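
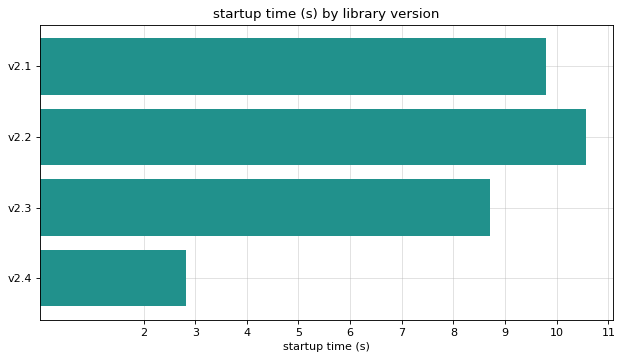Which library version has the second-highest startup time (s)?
v2.1

Top 3: v2.2 ≈ 11, v2.1 ≈ 10, v2.3 ≈ 9.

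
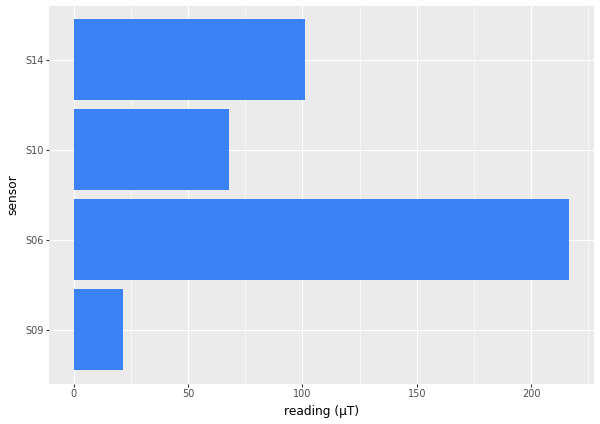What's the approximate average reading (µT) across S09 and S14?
≈ 60

(20 + 100) / 2 ≈ 60.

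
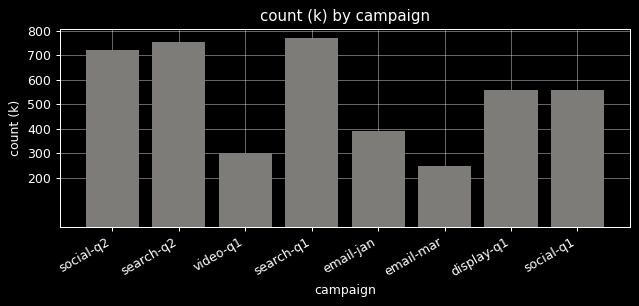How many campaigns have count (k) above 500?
5

Above 500: social-q2, search-q2, search-q1, display-q1, social-q1.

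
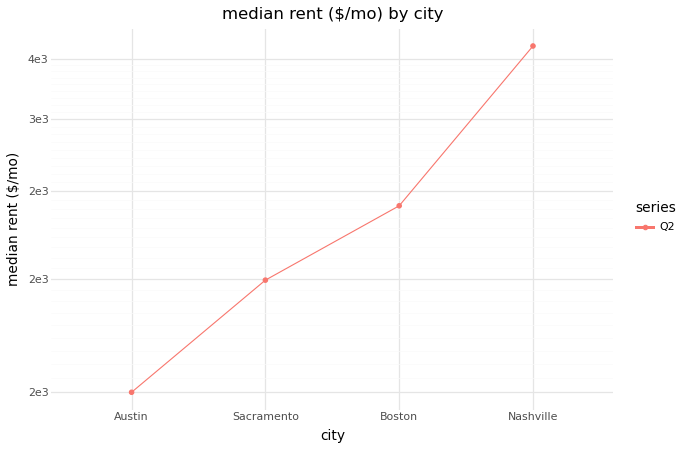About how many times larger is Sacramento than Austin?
Sacramento ≈ 2000, Austin ≈ 1400; 2000/1400 ≈ 1.43.

≈ 1.43×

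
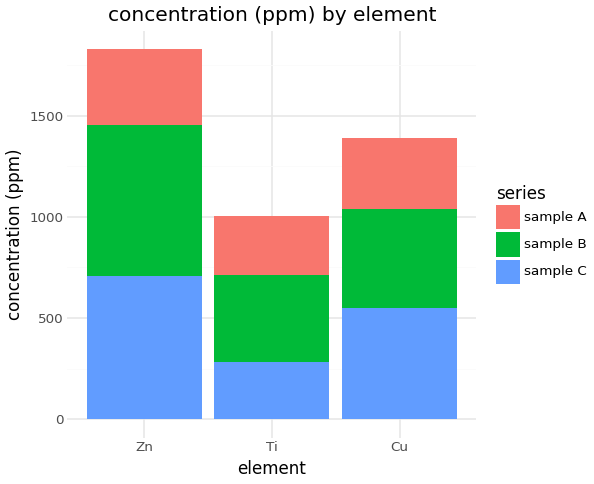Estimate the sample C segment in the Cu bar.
sample C top ≈ 600, bottom ≈ 0; segment ≈ 600.

≈ 600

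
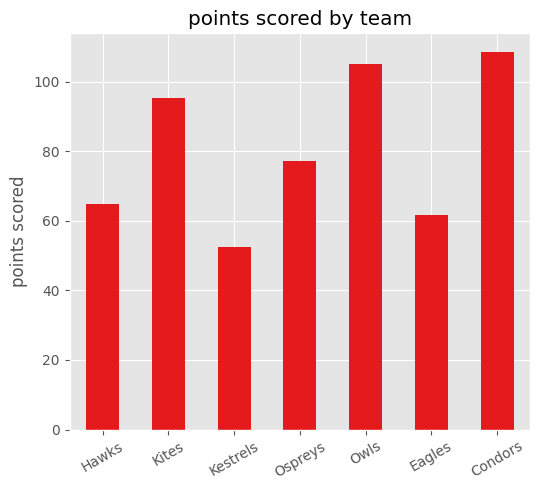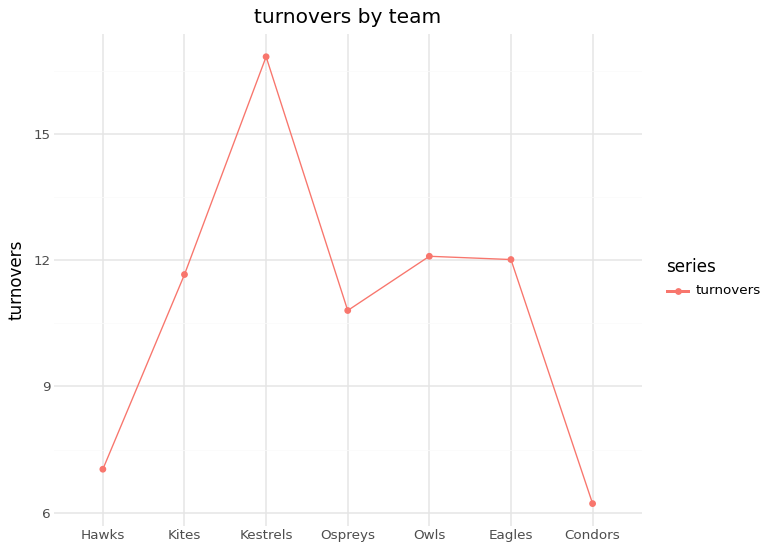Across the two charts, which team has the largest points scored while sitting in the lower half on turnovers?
Condors

Chart 2 median turnovers ≈ 12; below-median teams: Hawks, Ospreys, Condors. Among those, Condors has the highest points scored (≈ 110).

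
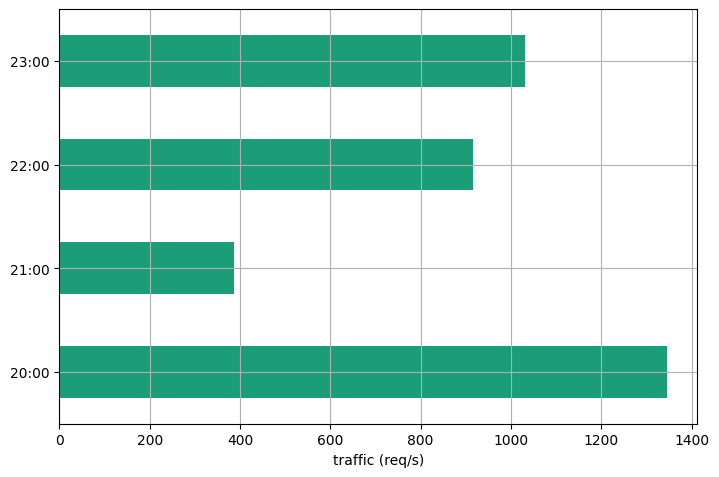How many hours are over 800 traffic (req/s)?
3

Above 800: 20:00, 22:00, 23:00.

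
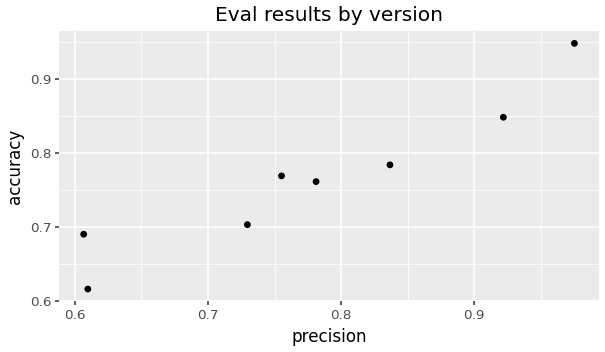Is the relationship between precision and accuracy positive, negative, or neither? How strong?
positive, strong

Points are positively correlated; strong (|r| ≈ 1.0).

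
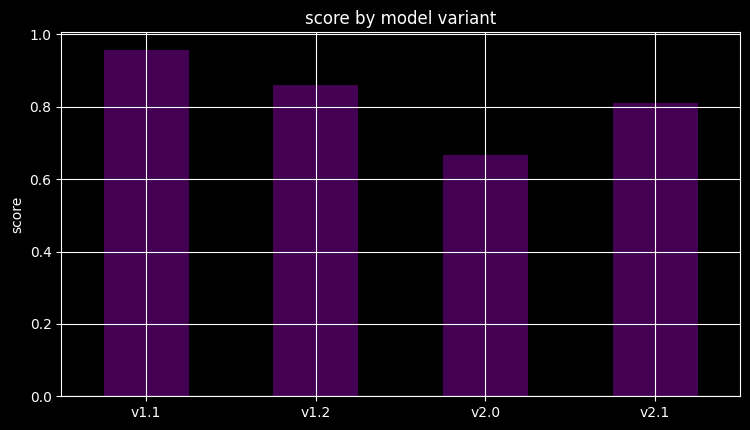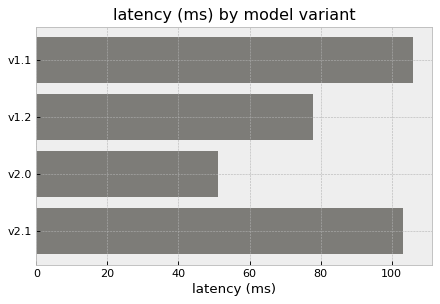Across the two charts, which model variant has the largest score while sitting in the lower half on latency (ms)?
Chart 2 median latency (ms) ≈ 90; below-median model variants: v1.2, v2.0. Among those, v1.2 has the highest score (≈ 0.9).

v1.2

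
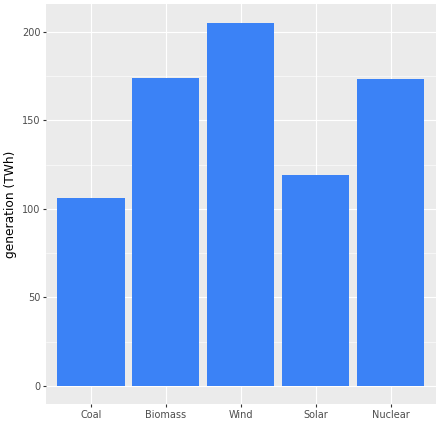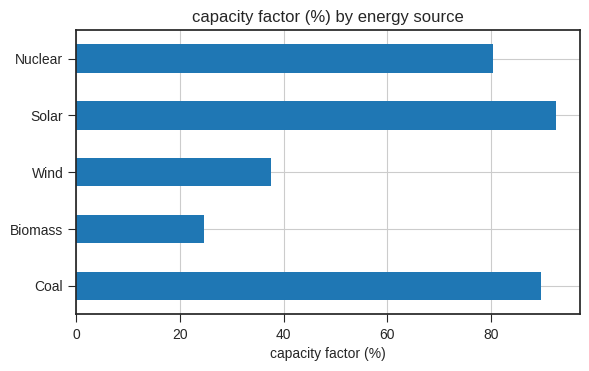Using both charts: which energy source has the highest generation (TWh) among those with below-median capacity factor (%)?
Wind

Chart 2 median capacity factor (%) ≈ 80; below-median energy sources: Biomass, Wind. Among those, Wind has the highest generation (TWh) (≈ 200).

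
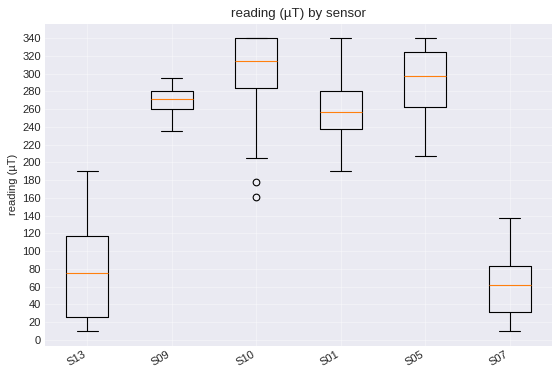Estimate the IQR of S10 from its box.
Q3 ≈ 340, Q1 ≈ 280; IQR ≈ 60.

≈ 60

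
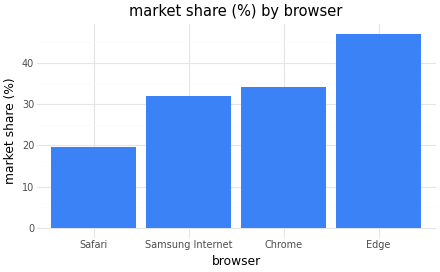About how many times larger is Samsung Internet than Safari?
≈ 1.5×

Samsung Internet ≈ 30, Safari ≈ 20; 30/20 ≈ 1.5.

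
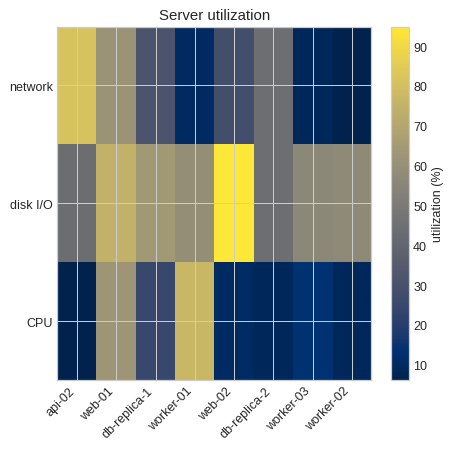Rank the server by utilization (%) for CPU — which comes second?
Top 3 for CPU: worker-01 ≈ 80, web-01 ≈ 60, db-replica-1 ≈ 20.

web-01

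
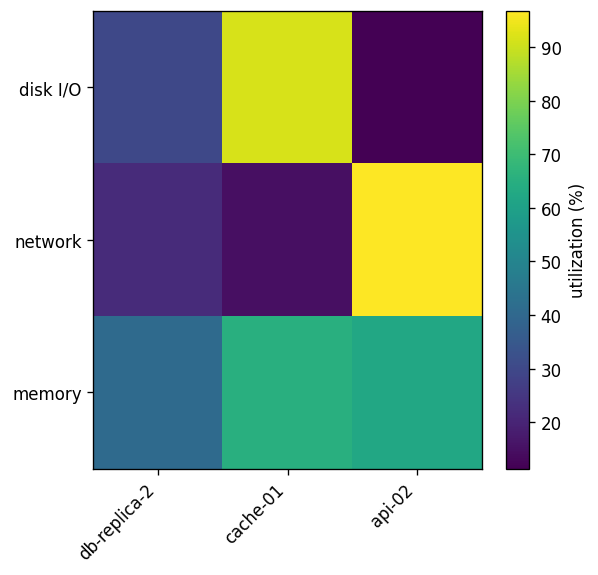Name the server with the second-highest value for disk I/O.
Top 3 for disk I/O: cache-01 ≈ 90, db-replica-2 ≈ 30, api-02 ≈ 10.

db-replica-2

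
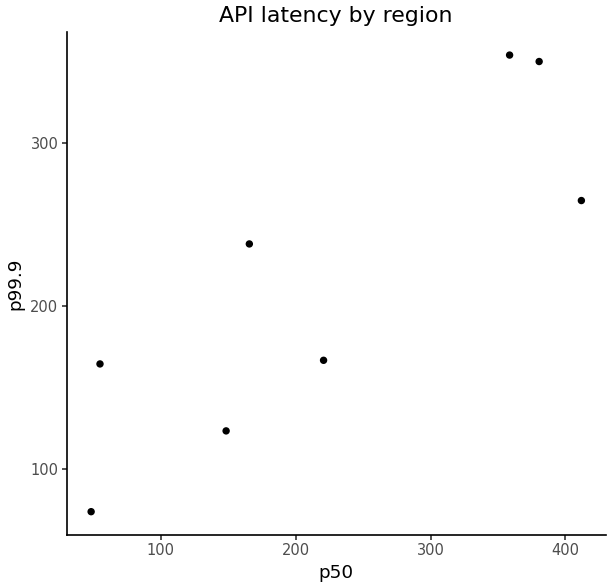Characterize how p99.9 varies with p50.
Points are positively correlated; strong (|r| ≈ 0.8).

positive, strong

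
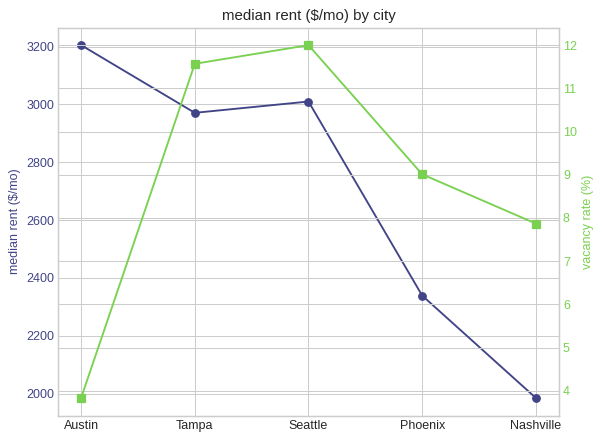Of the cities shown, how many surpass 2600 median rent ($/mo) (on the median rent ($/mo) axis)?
Above 2600: Austin, Tampa, Seattle.

3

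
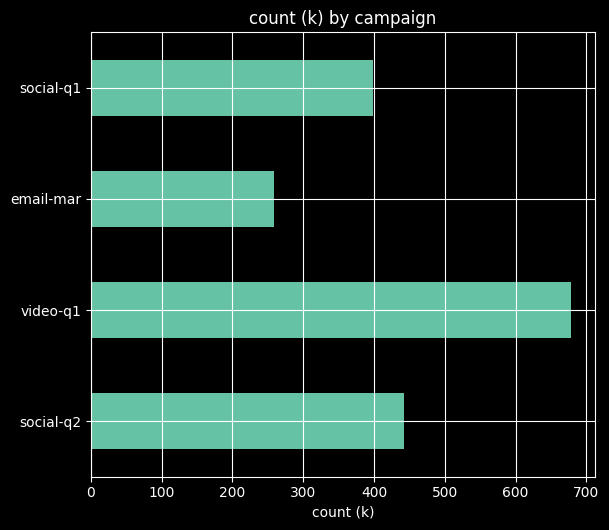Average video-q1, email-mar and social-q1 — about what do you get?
(700 + 300 + 400) / 3 ≈ 467.

≈ 467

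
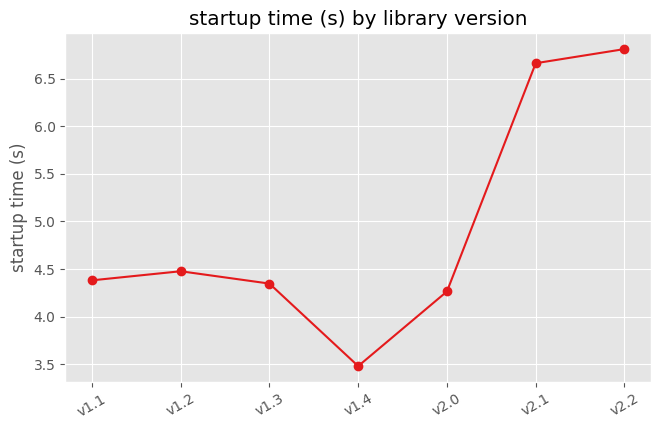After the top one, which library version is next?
v2.1

Top 3: v2.2 ≈ 7.0, v2.1 ≈ 6.5, v1.2 ≈ 4.5.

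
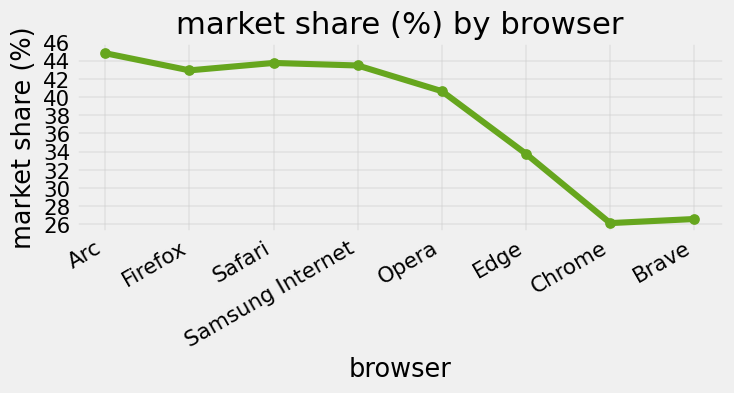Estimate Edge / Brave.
Edge ≈ 34, Brave ≈ 26; 34/26 ≈ 1.31.

≈ 1.31×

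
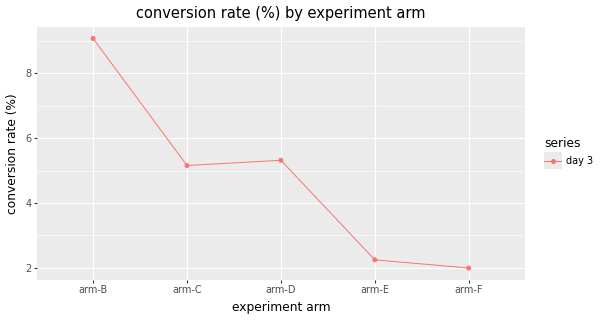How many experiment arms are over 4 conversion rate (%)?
3

Above 4: arm-B, arm-C, arm-D.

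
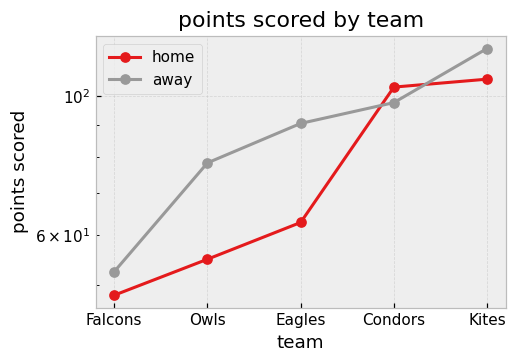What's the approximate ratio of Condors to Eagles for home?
≈ 1.67×

Condors ≈ 100, Eagles ≈ 60; 100/60 ≈ 1.67.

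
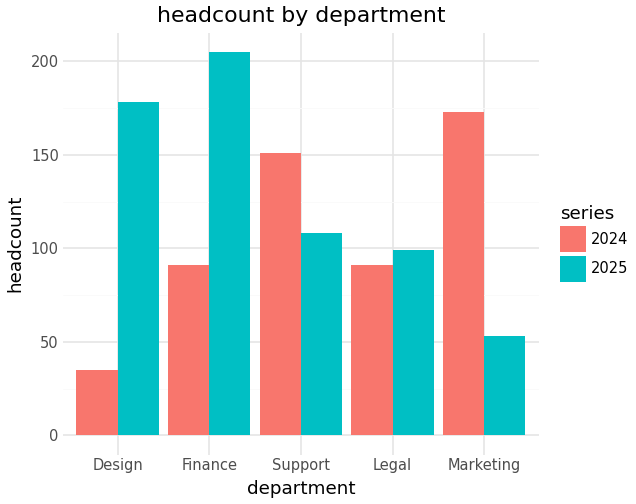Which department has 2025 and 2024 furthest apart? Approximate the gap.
Design: 2025 ≈ 180, 2024 ≈ 40 → gap ≈ 140. Next-largest (Marketing) is only ≈ 120.

Design, ≈ 140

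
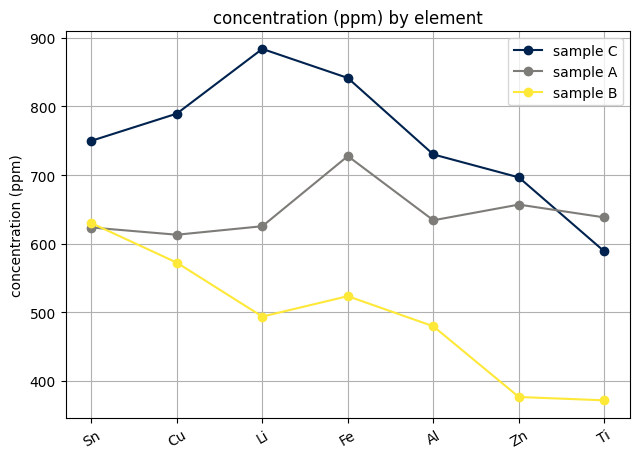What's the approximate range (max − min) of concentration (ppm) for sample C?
Max Li ≈ 900, min Ti ≈ 600; range ≈ 300.

≈ 300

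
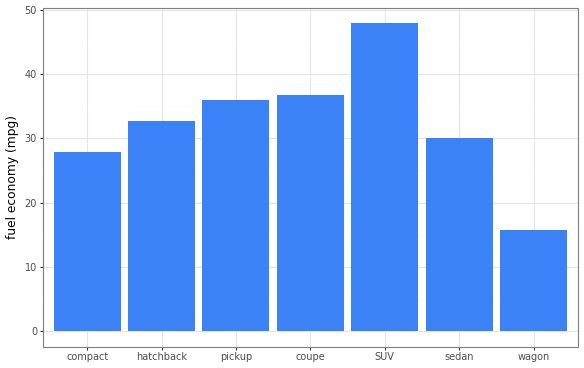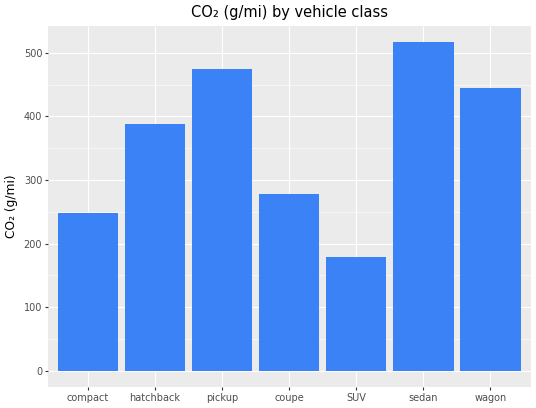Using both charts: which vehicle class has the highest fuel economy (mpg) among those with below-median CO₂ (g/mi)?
SUV

Chart 2 median CO₂ (g/mi) ≈ 400; below-median vehicle classes: compact, coupe, SUV. Among those, SUV has the highest fuel economy (mpg) (≈ 50).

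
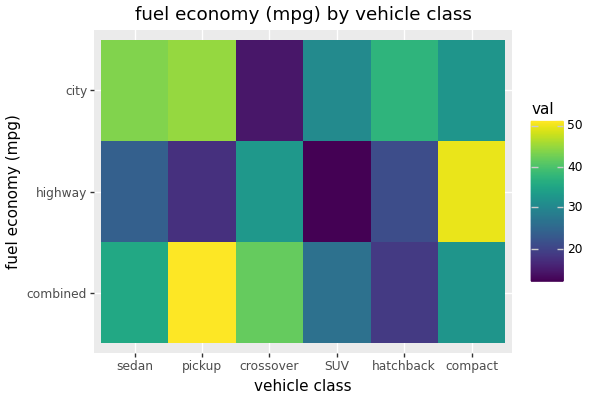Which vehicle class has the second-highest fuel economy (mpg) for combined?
crossover

Top 3 for combined: pickup ≈ 50, crossover ≈ 40, sedan ≈ 35.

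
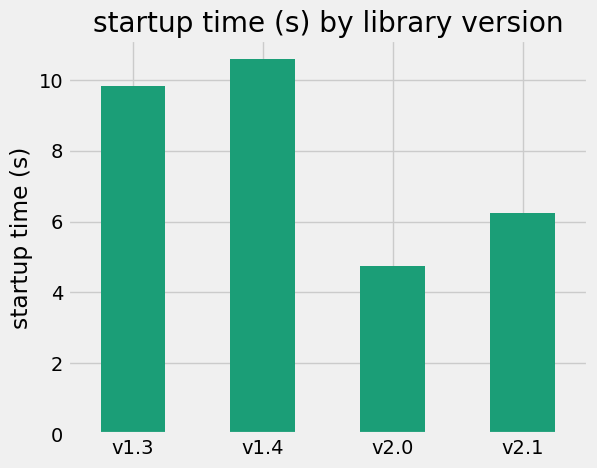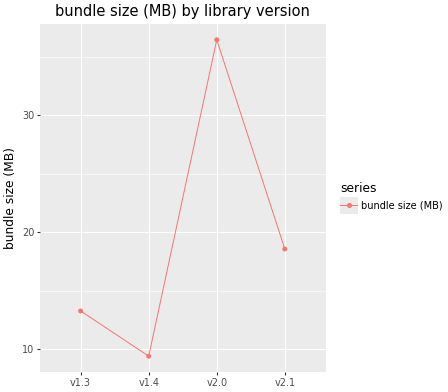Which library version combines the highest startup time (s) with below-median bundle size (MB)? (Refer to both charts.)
Chart 2 median bundle size (MB) ≈ 15; below-median library versions: v1.3, v1.4. Among those, v1.4 has the highest startup time (s) (≈ 11).

v1.4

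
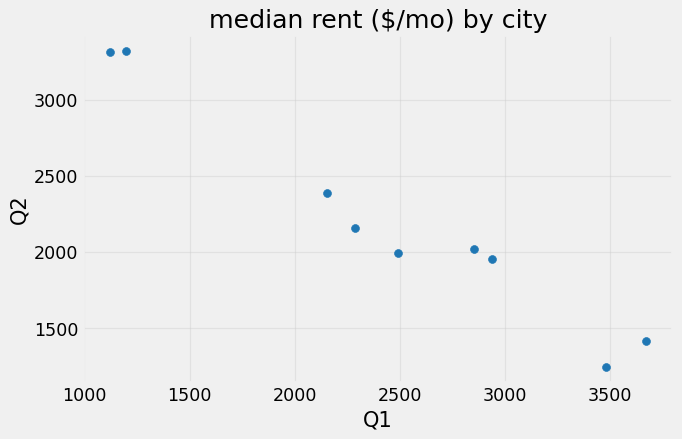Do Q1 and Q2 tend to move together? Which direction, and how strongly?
negative, strong

Points are negatively correlated; strong (|r| ≈ 1.0).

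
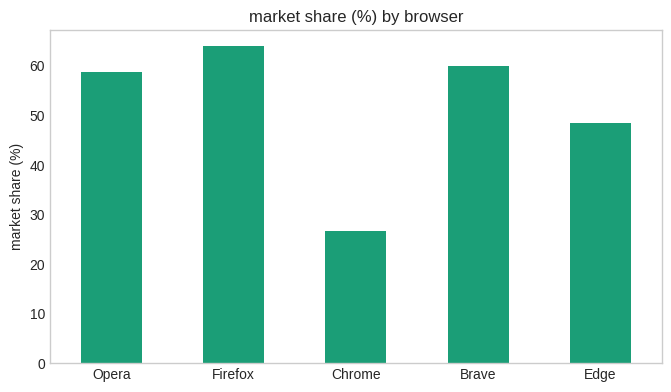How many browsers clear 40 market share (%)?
4

Above 40: Opera, Firefox, Brave, Edge.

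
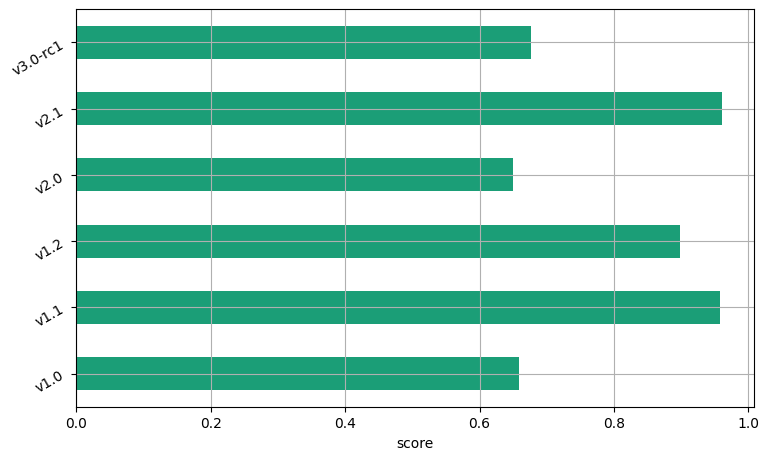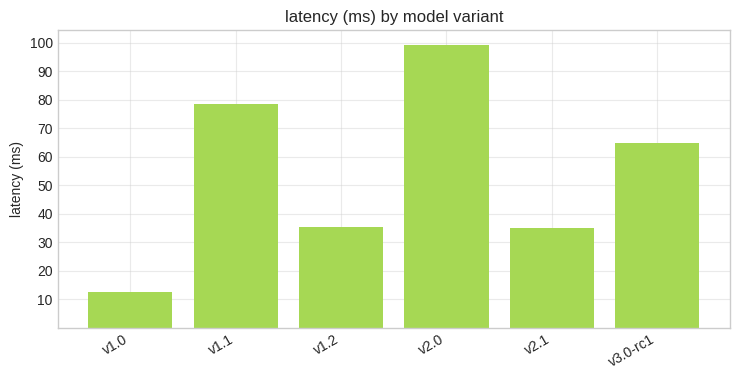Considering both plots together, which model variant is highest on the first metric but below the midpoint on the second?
Chart 2 median latency (ms) ≈ 50; below-median model variants: v1.0, v1.2, v2.1. Among those, v2.1 has the highest score (≈ 1).

v2.1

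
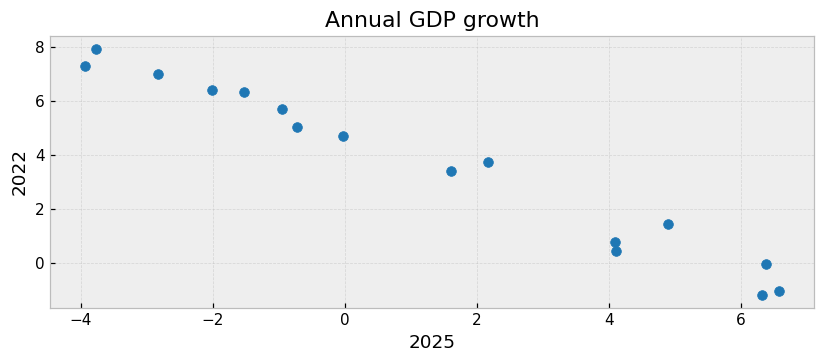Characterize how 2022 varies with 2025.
negative, strong

Points are negatively correlated; strong (|r| ≈ 1.0).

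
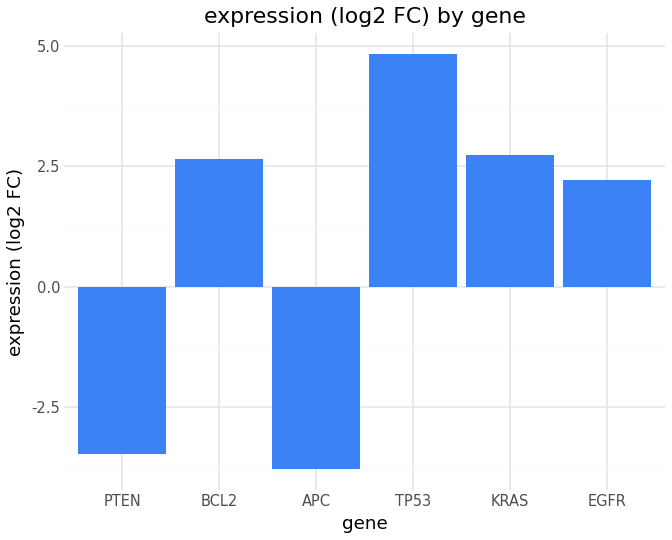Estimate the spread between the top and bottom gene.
≈ 9

Max TP53 ≈ 5, min APC ≈ -4; range ≈ 9.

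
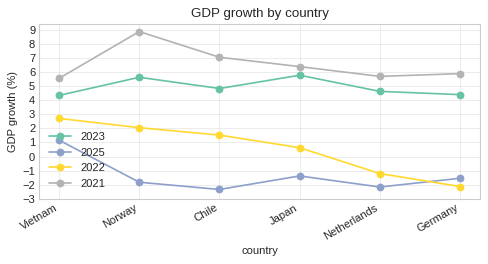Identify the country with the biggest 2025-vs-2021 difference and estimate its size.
Norway: 2025 ≈ -2, 2021 ≈ 9 → gap ≈ 11. Next-largest (Chile) is only ≈ 9.

Norway, ≈ 11 %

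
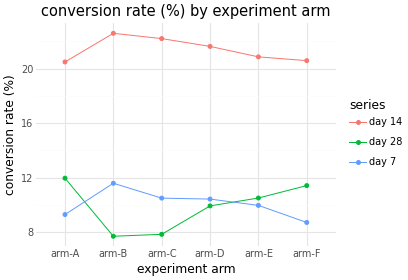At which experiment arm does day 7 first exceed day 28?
arm-A: day 7 ≈ 10 vs day 28 ≈ 12 (not yet); arm-B: day 7 ≈ 12 vs day 28 ≈ 8 (first crossover).

arm-B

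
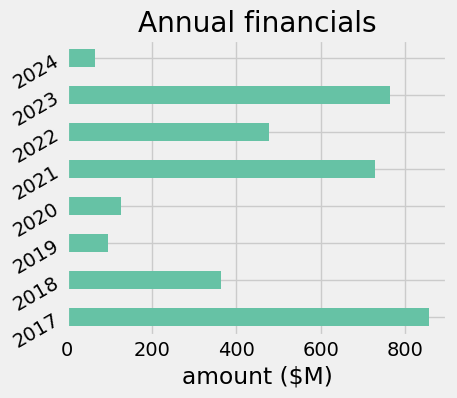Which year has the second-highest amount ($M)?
Top 3: 2017 ≈ 900, 2023 ≈ 800, 2021 ≈ 700.

2023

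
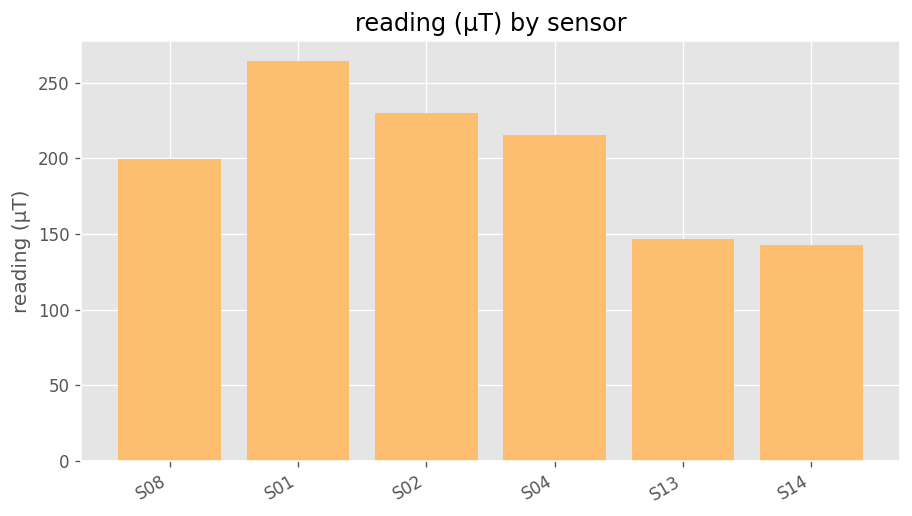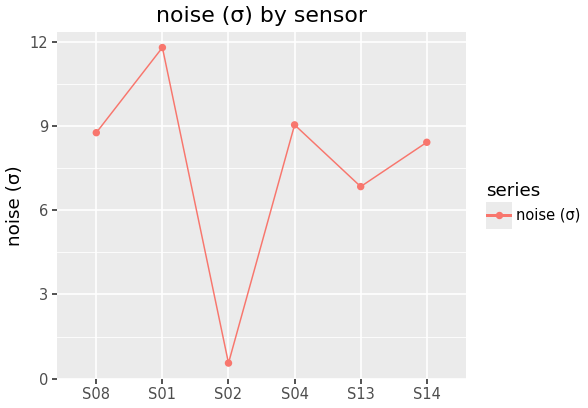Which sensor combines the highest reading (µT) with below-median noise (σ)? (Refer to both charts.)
S02

Chart 2 median noise (σ) ≈ 8; below-median sensors: S02, S13, S14. Among those, S02 has the highest reading (µT) (≈ 225).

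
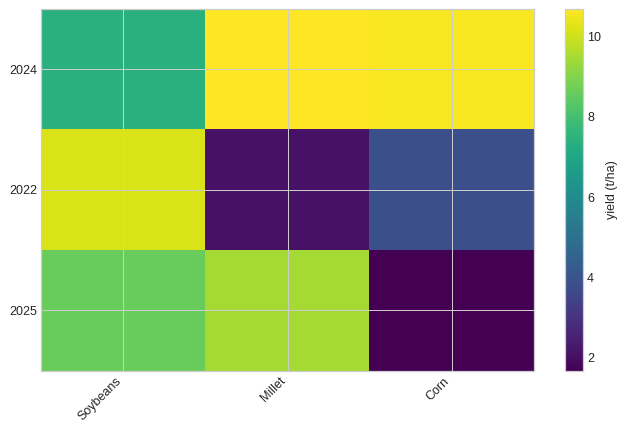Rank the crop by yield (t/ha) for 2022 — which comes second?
Top 3 for 2022: Soybeans ≈ 10, Corn ≈ 4, Millet ≈ 2.

Corn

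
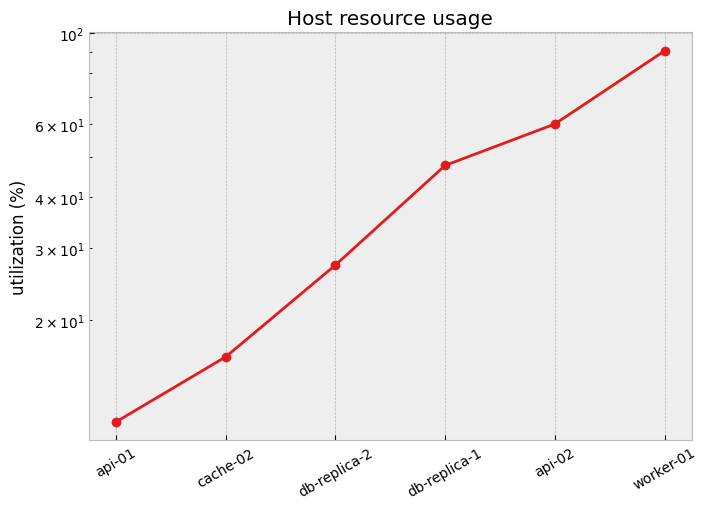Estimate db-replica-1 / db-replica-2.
≈ 1.67×

db-replica-1 ≈ 50, db-replica-2 ≈ 30; 50/30 ≈ 1.67.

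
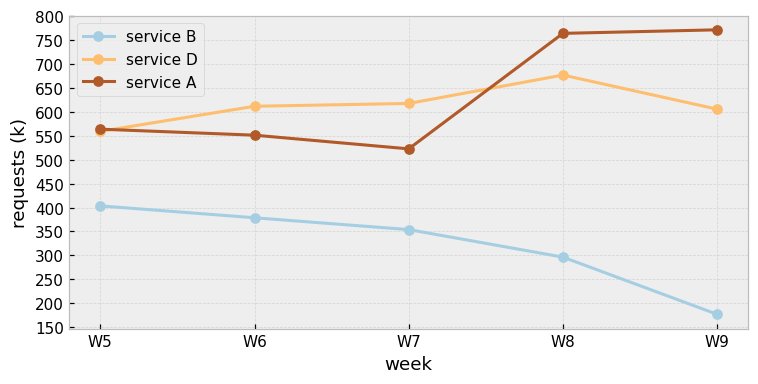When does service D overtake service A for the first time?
W5: service D ≈ 550 vs service A ≈ 550 (not yet); W6: service D ≈ 600 vs service A ≈ 550 (first crossover).

W6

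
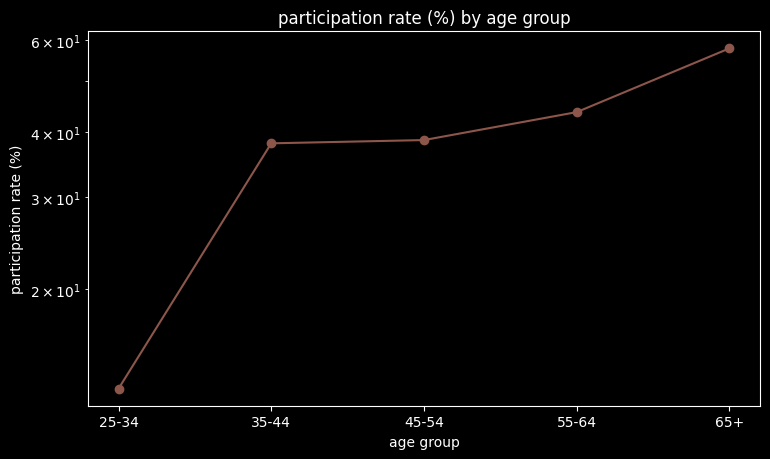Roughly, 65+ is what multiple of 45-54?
≈ 1.5×

65+ ≈ 60, 45-54 ≈ 40; 60/40 ≈ 1.5.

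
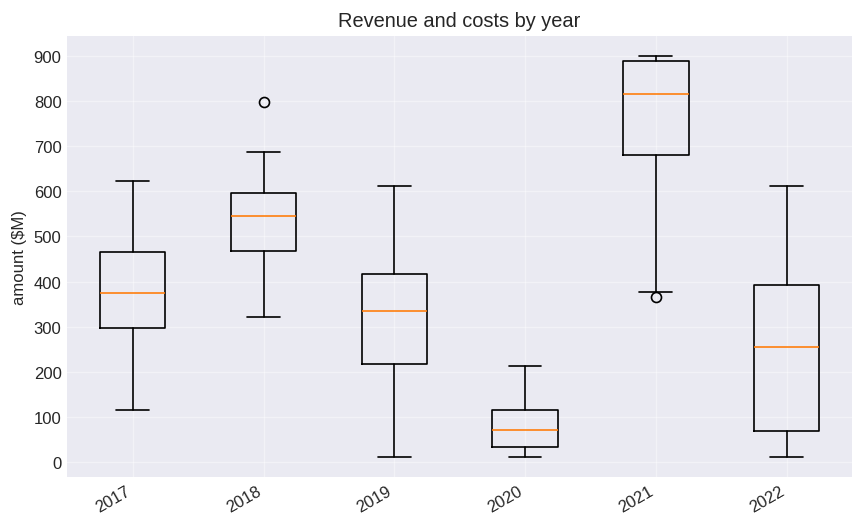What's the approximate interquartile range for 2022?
≈ 300

Q3 ≈ 400, Q1 ≈ 100; IQR ≈ 300.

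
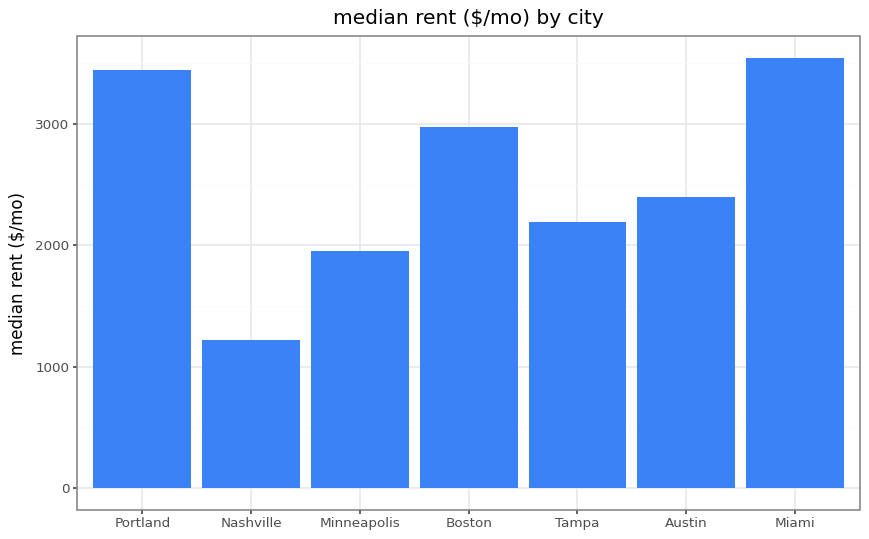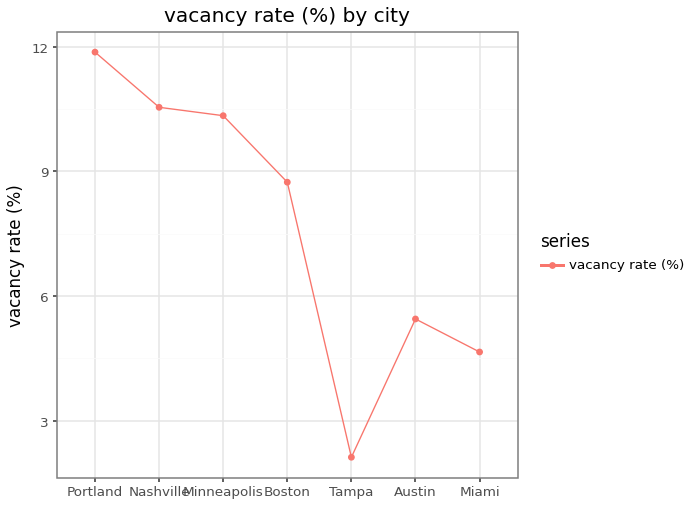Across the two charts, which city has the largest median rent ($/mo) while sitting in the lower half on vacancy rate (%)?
Chart 2 median vacancy rate (%) ≈ 8; below-median cities: Tampa, Austin, Miami. Among those, Miami has the highest median rent ($/mo) (≈ 3500).

Miami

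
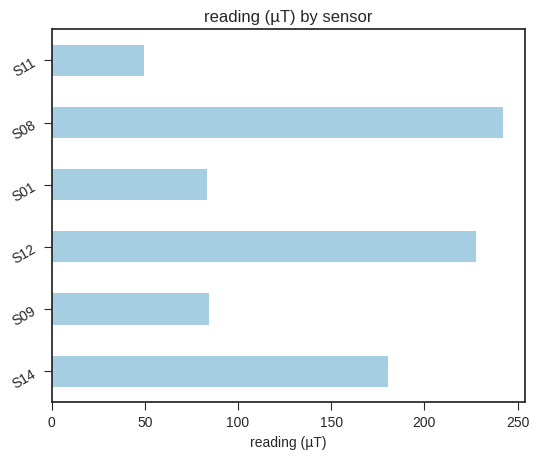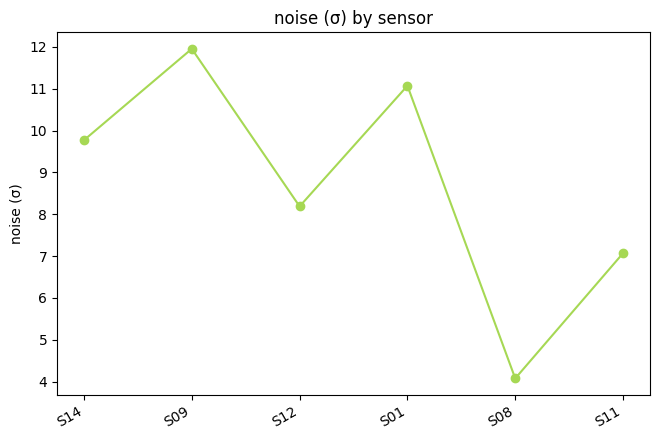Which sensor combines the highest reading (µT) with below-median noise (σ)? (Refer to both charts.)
Chart 2 median noise (σ) ≈ 8; below-median sensors: S12, S08, S11. Among those, S08 has the highest reading (µT) (≈ 250).

S08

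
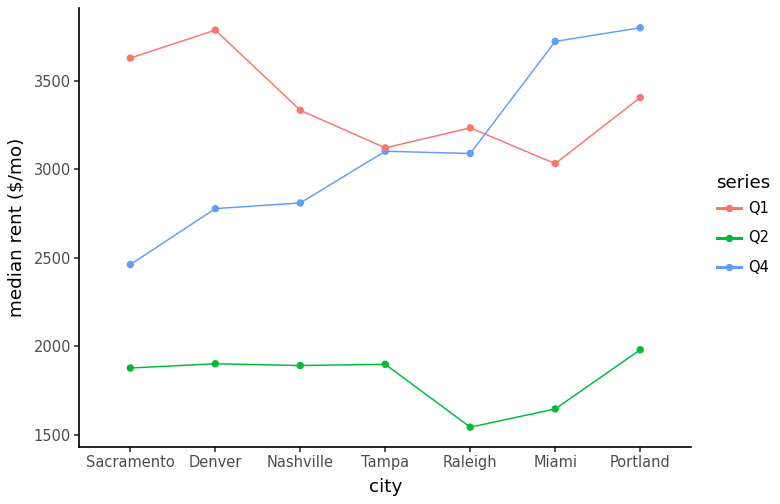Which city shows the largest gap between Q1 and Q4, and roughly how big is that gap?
Sacramento: Q1 ≈ 3600, Q4 ≈ 2400 → gap ≈ 1200. Next-largest (Denver) is only ≈ 1000.

Sacramento, ≈ 1200 $/mo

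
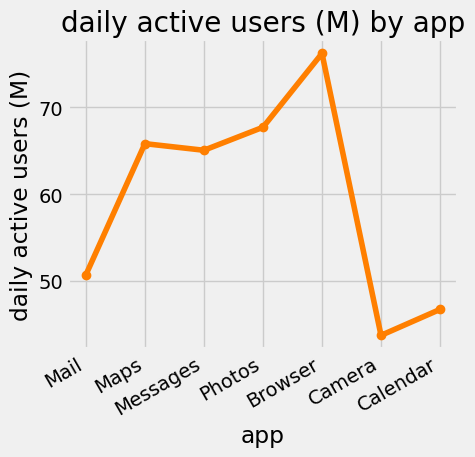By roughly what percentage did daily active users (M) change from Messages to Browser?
≈ +15.4%

Messages ≈ 65, Browser ≈ 75; (75 − 65) / 65 ≈ +15.4%.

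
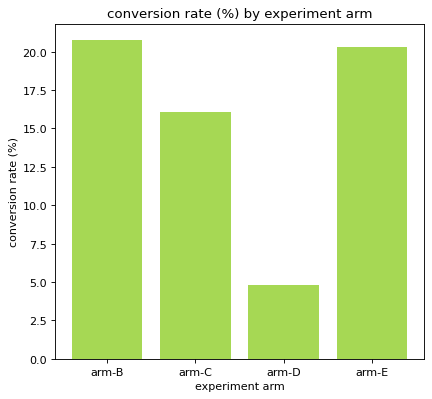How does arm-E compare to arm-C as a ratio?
≈ 1.25×

arm-E ≈ 20, arm-C ≈ 16; 20/16 ≈ 1.25.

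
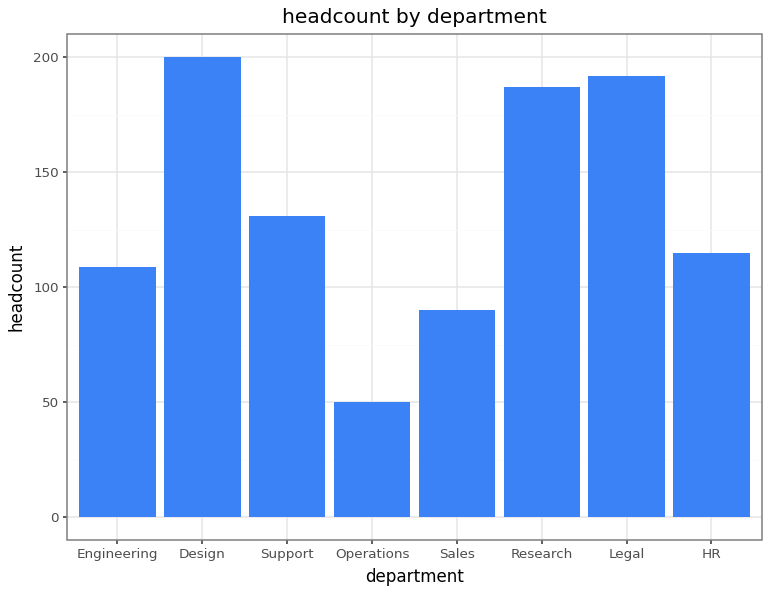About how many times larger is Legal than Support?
≈ 1.43×

Legal ≈ 200, Support ≈ 140; 200/140 ≈ 1.43.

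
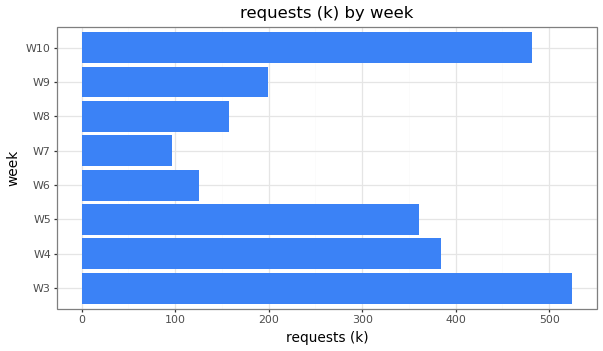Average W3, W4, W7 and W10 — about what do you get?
(500 + 400 + 100 + 500) / 4 ≈ 375.

≈ 375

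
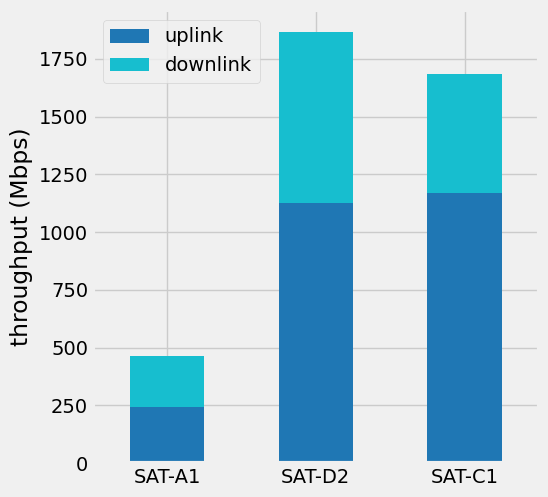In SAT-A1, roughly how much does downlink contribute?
downlink top ≈ 400, bottom ≈ 200; segment ≈ 200.

≈ 200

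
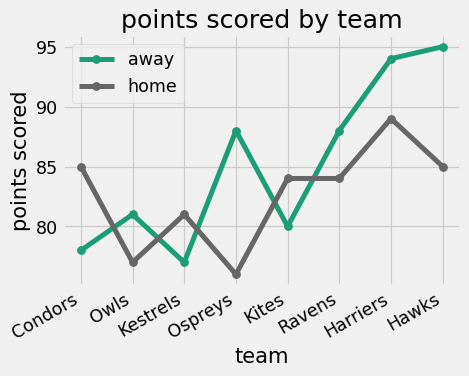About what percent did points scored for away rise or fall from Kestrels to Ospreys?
≈ +15.8%

Kestrels ≈ 76, Ospreys ≈ 88; (88 − 76) / 76 ≈ +15.8%.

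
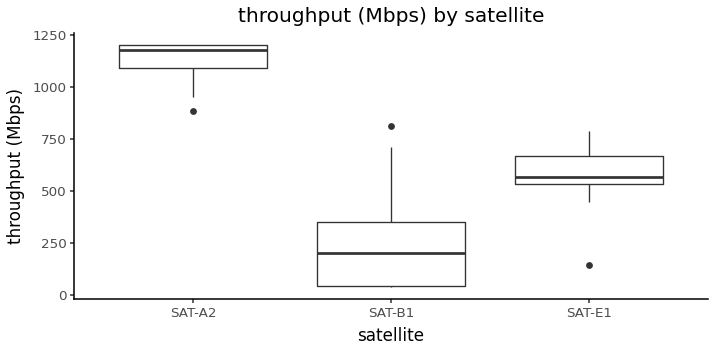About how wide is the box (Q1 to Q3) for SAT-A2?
Q3 ≈ 1200, Q1 ≈ 1100; IQR ≈ 100.

≈ 100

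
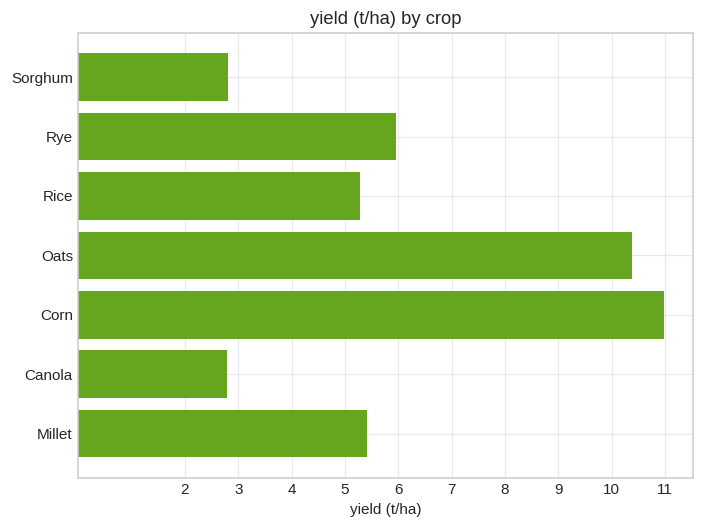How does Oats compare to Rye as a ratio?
≈ 1.67×

Oats ≈ 10, Rye ≈ 6; 10/6 ≈ 1.67.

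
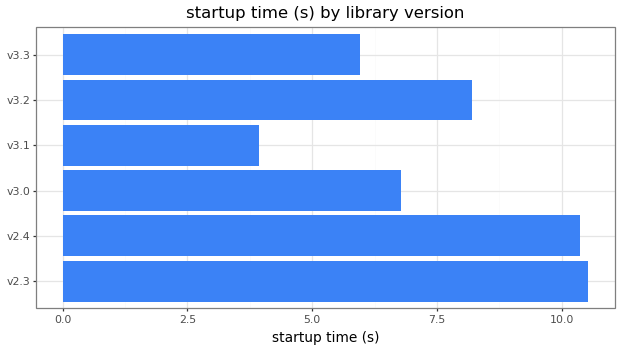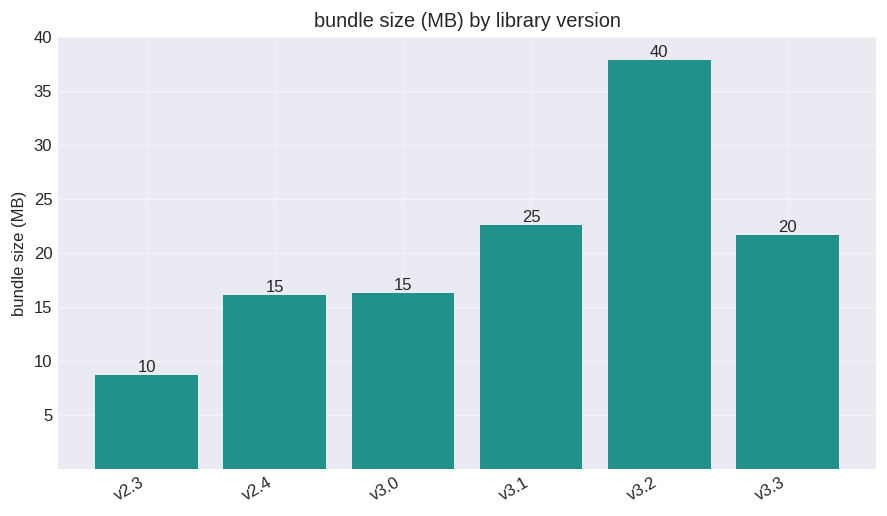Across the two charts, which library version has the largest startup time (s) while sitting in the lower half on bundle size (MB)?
Chart 2 median bundle size (MB) ≈ 20; below-median library versions: v2.3, v2.4, v3.0. Among those, v2.3 has the highest startup time (s) (≈ 11).

v2.3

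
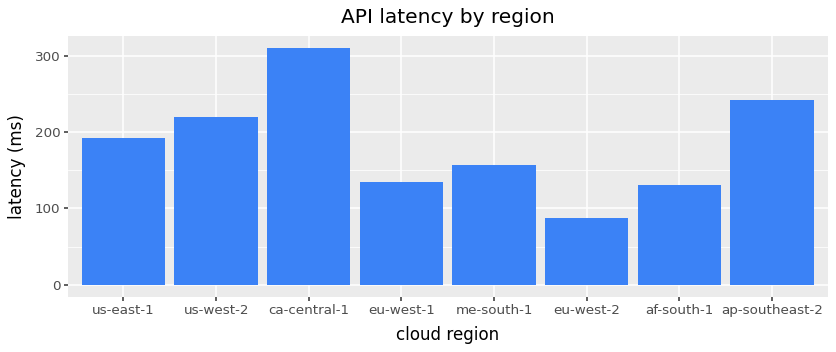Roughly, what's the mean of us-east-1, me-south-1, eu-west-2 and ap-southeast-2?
≈ 175

(200 + 150 + 100 + 250) / 4 ≈ 175.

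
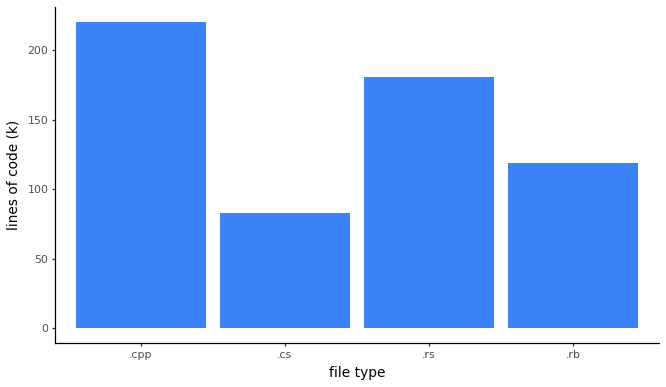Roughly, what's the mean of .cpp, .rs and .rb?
(220 + 180 + 120) / 3 ≈ 173.

≈ 173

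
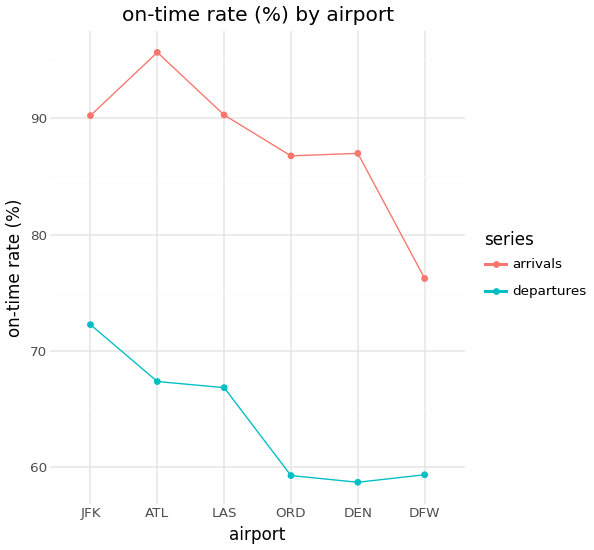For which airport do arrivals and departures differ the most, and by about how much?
ATL: arrivals ≈ 95, departures ≈ 65 → gap ≈ 30. Next-largest (DEN) is only ≈ 25.

ATL, ≈ 30 %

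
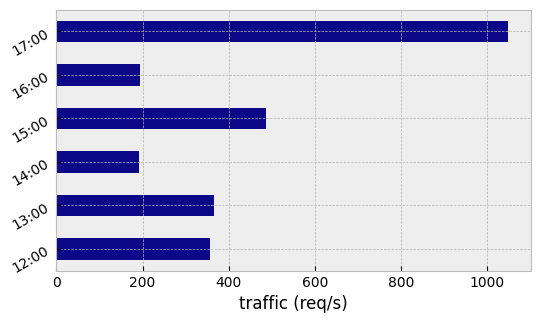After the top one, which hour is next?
Top 3: 17:00 ≈ 1000, 15:00 ≈ 500, 13:00 ≈ 400.

15:00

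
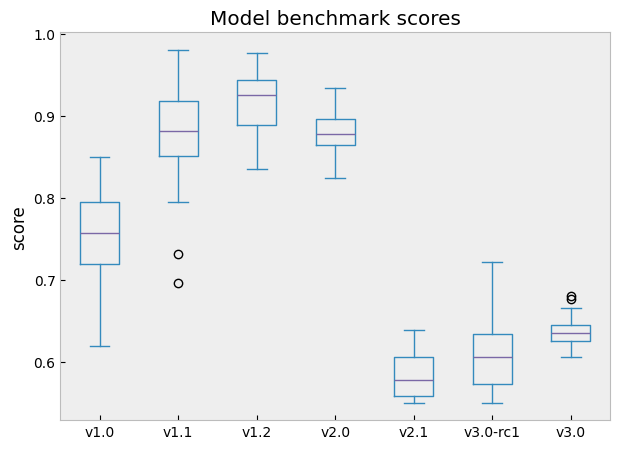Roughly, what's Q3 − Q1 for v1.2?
Q3 ≈ 0.95, Q1 ≈ 0.90; IQR ≈ 0.05.

≈ 0.05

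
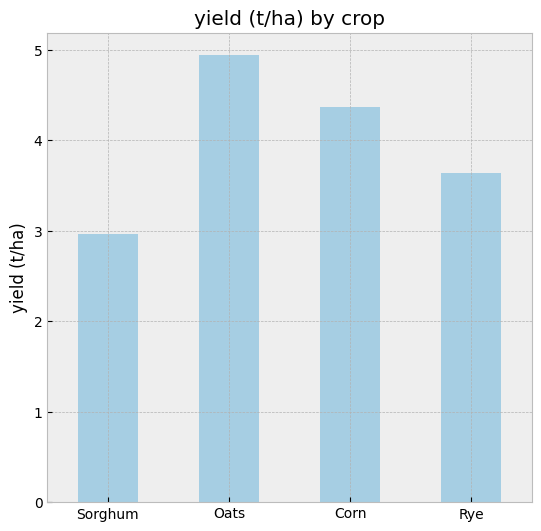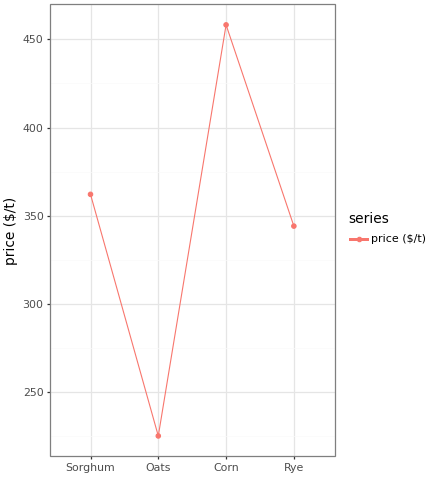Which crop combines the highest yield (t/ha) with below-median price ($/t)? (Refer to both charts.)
Chart 2 median price ($/t) ≈ 350; below-median crops: Oats, Rye. Among those, Oats has the highest yield (t/ha) (≈ 5).

Oats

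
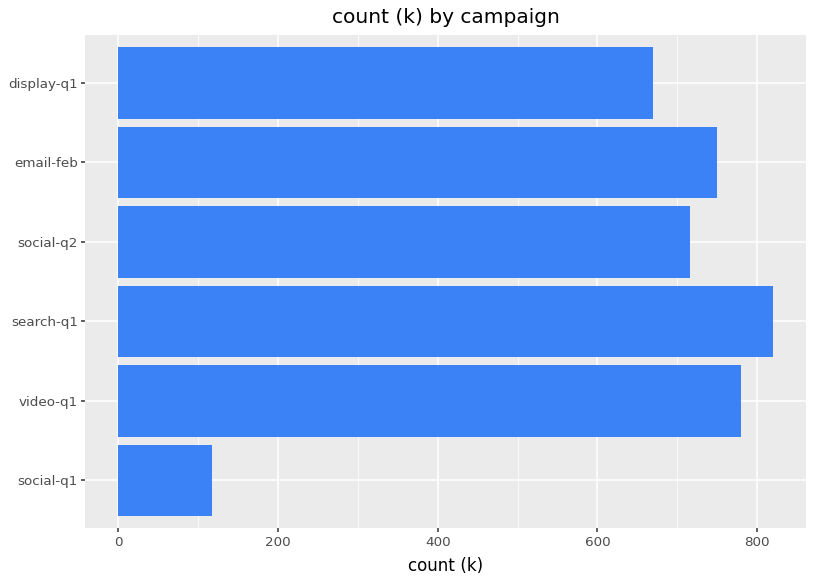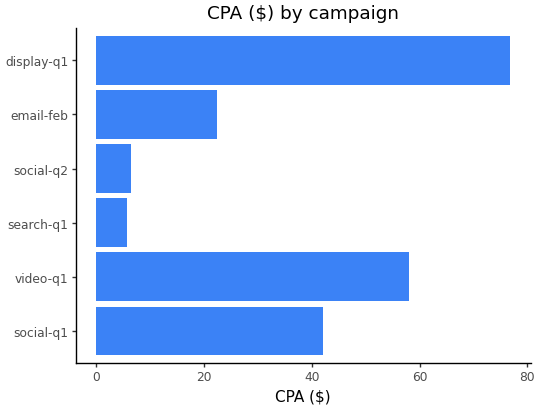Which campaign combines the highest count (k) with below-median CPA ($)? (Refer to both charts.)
search-q1

Chart 2 median CPA ($) ≈ 30; below-median campaigns: search-q1, social-q2, email-feb. Among those, search-q1 has the highest count (k) (≈ 800).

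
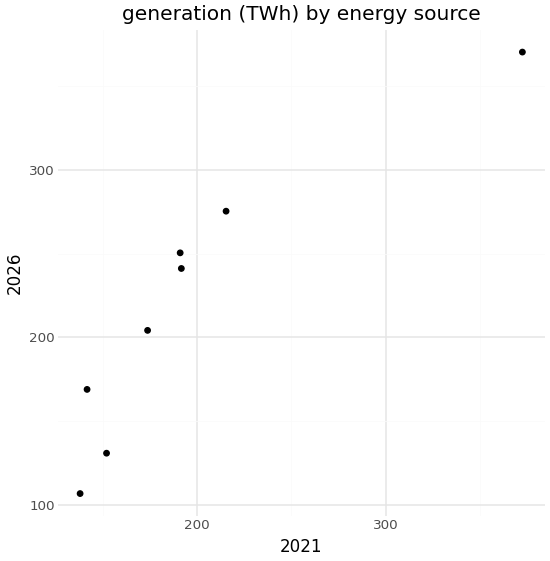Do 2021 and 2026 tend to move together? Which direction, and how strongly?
positive, strong

Points are positively correlated; strong (|r| ≈ 0.9).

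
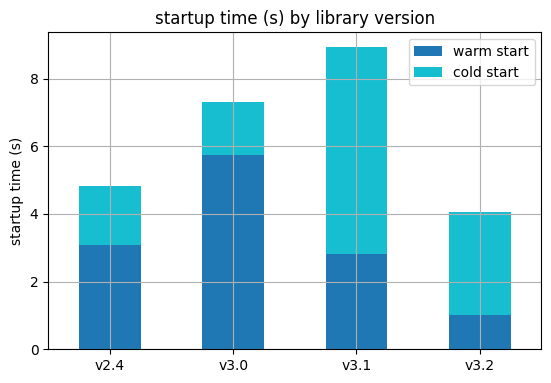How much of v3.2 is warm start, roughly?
≈ 1

warm start top ≈ 1, bottom ≈ 0; segment ≈ 1.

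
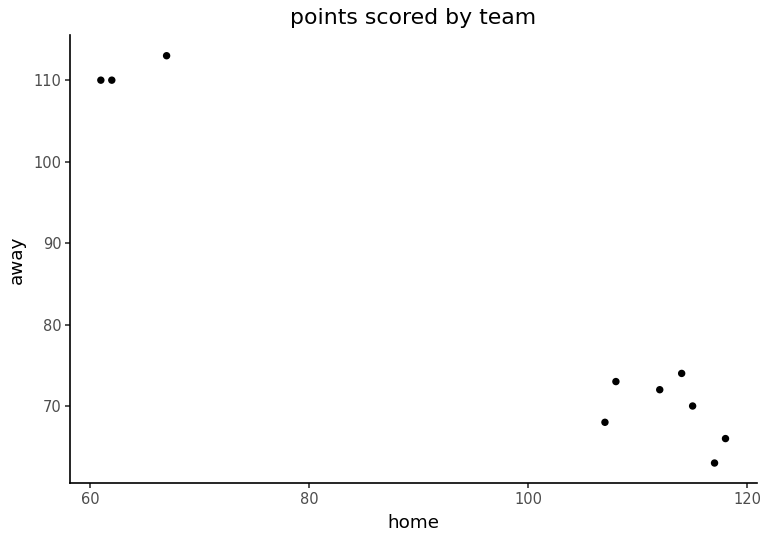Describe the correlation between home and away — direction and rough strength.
negative, strong

Points are negatively correlated; strong (|r| ≈ 1.0).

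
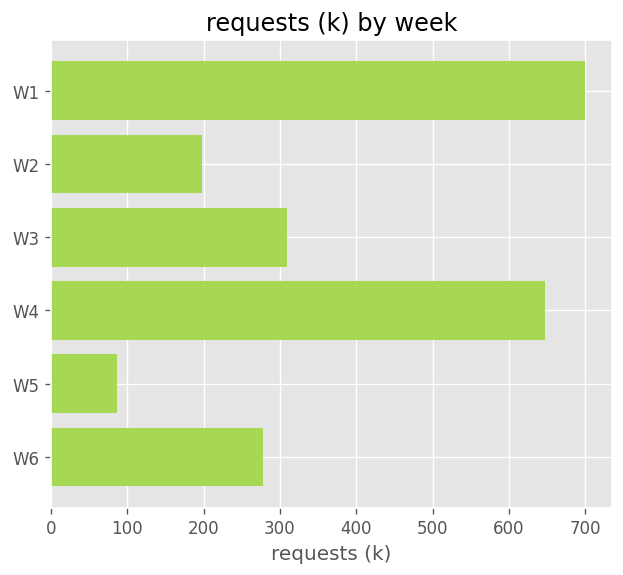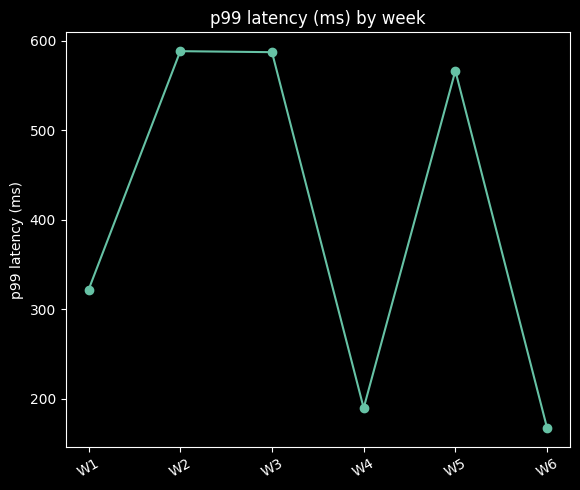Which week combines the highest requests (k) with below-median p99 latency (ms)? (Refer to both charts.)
W1

Chart 2 median p99 latency (ms) ≈ 400; below-median weeks: W1, W4, W6. Among those, W1 has the highest requests (k) (≈ 700).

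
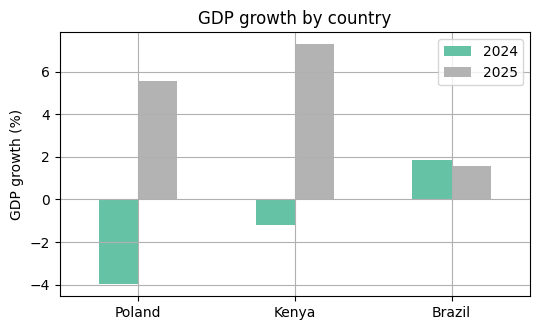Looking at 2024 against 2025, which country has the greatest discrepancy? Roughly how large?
Poland, ≈ 10 %

Poland: 2024 ≈ -4, 2025 ≈ 6 → gap ≈ 10. Next-largest (Kenya) is only ≈ 8.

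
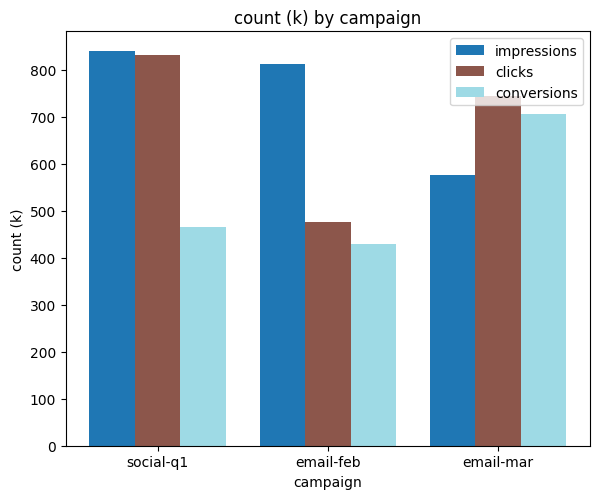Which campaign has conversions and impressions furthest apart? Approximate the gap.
email-feb, ≈ 400 k

email-feb: conversions ≈ 400, impressions ≈ 800 → gap ≈ 400. Next-largest (social-q1) is only ≈ 300.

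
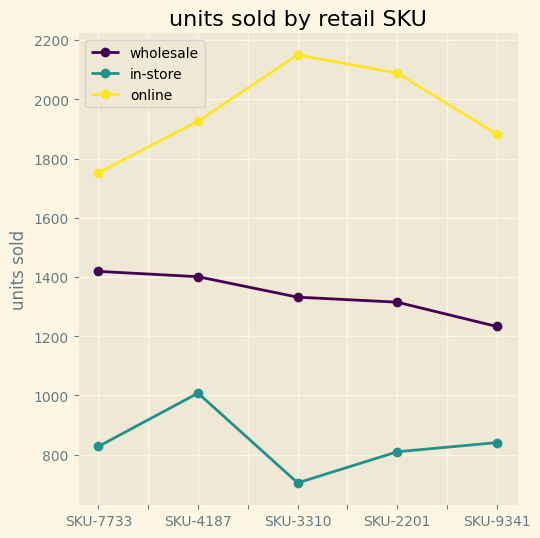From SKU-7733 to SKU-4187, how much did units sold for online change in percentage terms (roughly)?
SKU-7733 ≈ 1800, SKU-4187 ≈ 2000; (2000 − 1800) / 1800 ≈ +11.1%.

≈ +11.1%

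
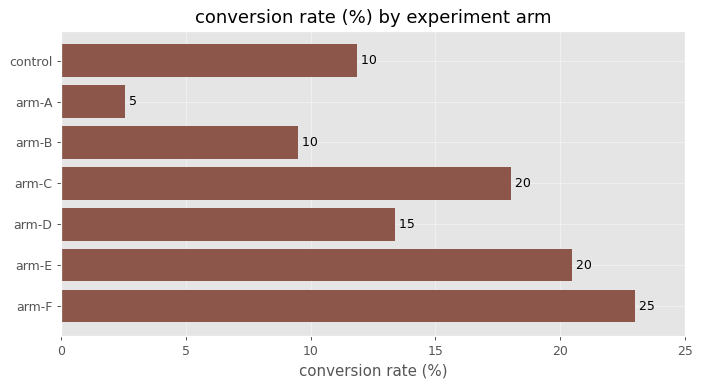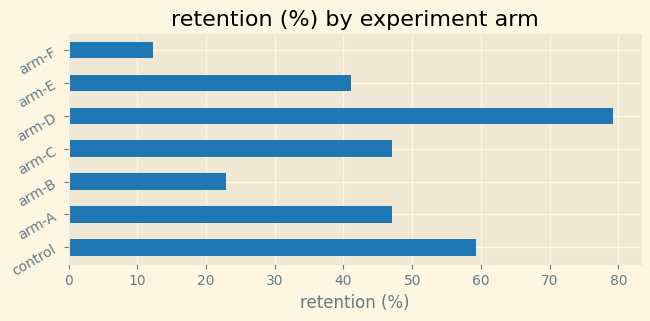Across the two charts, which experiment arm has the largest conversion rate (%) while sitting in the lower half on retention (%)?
Chart 2 median retention (%) ≈ 50; below-median experiment arms: arm-B, arm-E, arm-F. Among those, arm-F has the highest conversion rate (%) (≈ 25).

arm-F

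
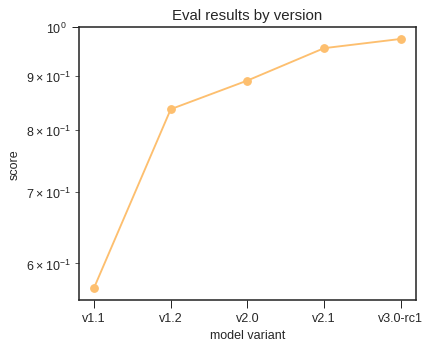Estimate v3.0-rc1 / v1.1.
v3.0-rc1 ≈ 0.95, v1.1 ≈ 0.55; 0.95/0.55 ≈ 1.73.

≈ 1.73×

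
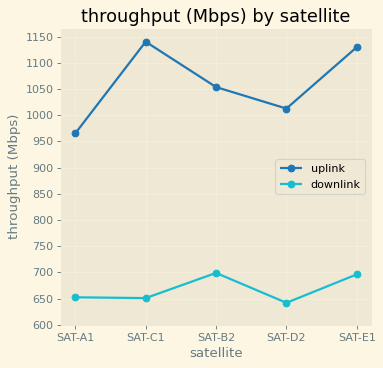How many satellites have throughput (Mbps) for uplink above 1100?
Above 1100: SAT-C1, SAT-E1.

2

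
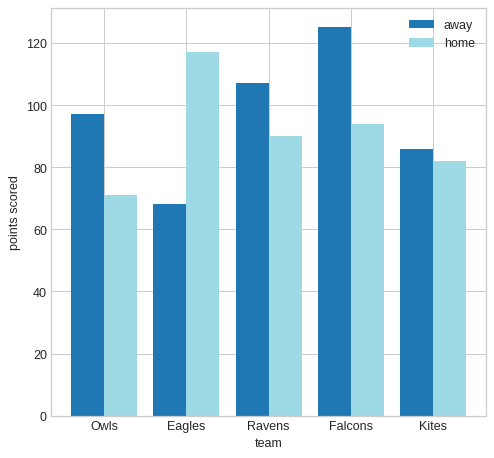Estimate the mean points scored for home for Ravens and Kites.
(80 + 80) / 2 ≈ 80.

≈ 80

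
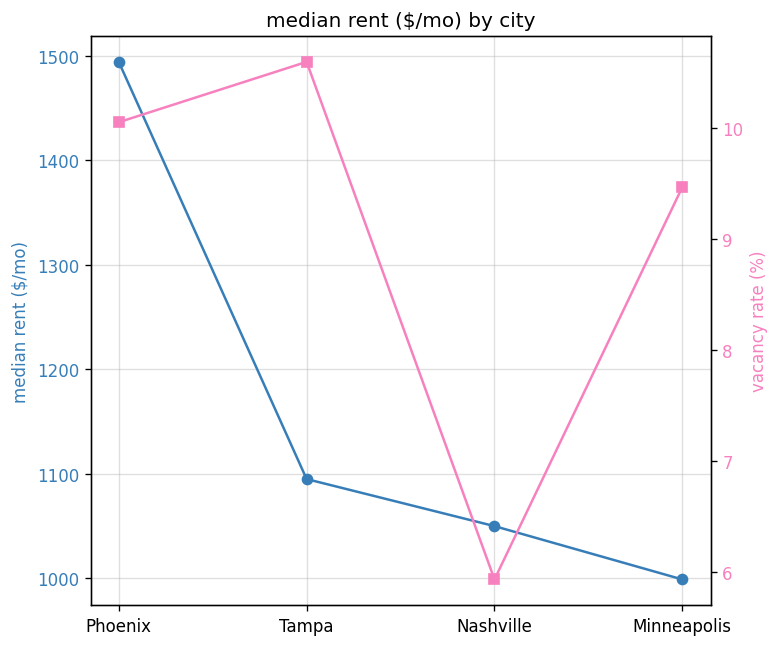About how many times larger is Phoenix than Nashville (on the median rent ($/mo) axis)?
Phoenix ≈ 1500, Nashville ≈ 1050; 1500/1050 ≈ 1.43.

≈ 1.43×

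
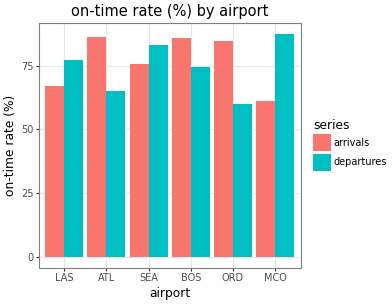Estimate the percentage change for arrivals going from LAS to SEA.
≈ +14.3%

LAS ≈ 70, SEA ≈ 80; (80 − 70) / 70 ≈ +14.3%.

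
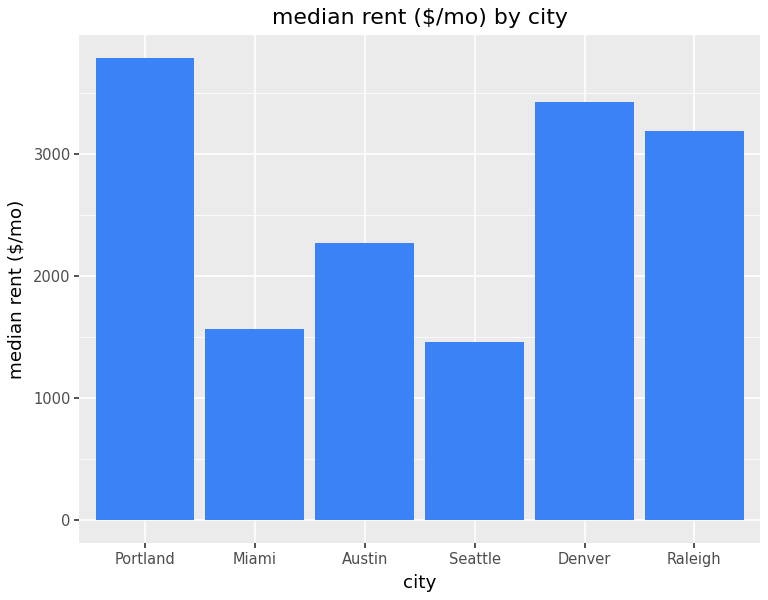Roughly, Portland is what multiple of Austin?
≈ 1.6×

Portland ≈ 4000, Austin ≈ 2500; 4000/2500 ≈ 1.6.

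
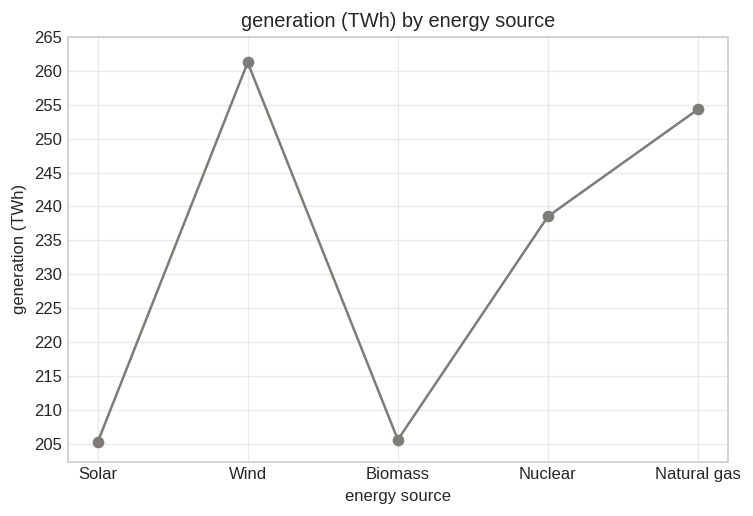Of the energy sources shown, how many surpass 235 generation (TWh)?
3

Above 235: Wind, Nuclear, Natural gas.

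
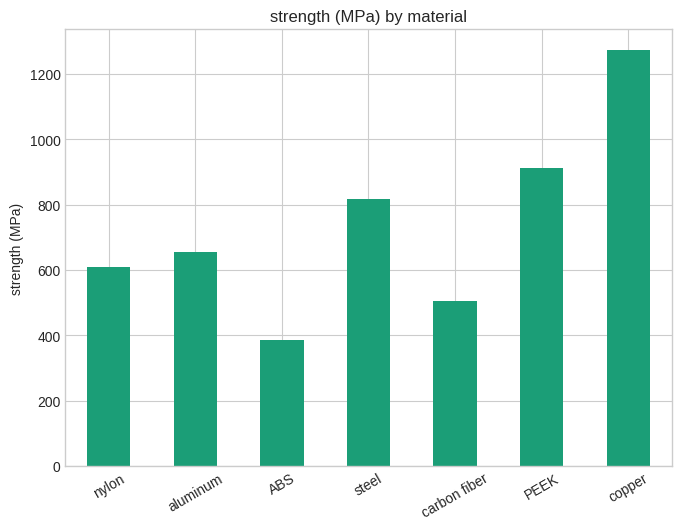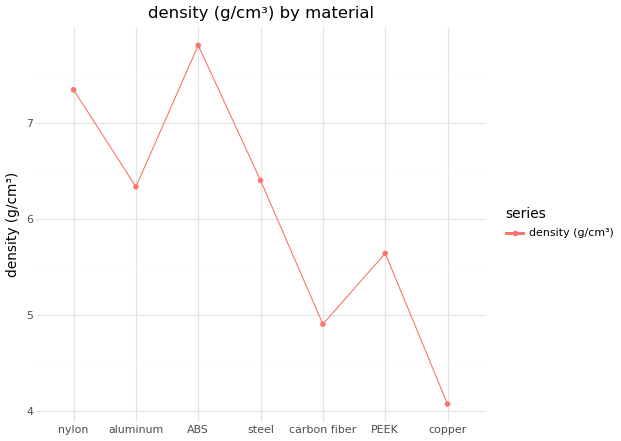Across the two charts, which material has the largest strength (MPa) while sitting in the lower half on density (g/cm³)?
copper

Chart 2 median density (g/cm³) ≈ 6; below-median materials: carbon fiber, PEEK, copper. Among those, copper has the highest strength (MPa) (≈ 1200).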